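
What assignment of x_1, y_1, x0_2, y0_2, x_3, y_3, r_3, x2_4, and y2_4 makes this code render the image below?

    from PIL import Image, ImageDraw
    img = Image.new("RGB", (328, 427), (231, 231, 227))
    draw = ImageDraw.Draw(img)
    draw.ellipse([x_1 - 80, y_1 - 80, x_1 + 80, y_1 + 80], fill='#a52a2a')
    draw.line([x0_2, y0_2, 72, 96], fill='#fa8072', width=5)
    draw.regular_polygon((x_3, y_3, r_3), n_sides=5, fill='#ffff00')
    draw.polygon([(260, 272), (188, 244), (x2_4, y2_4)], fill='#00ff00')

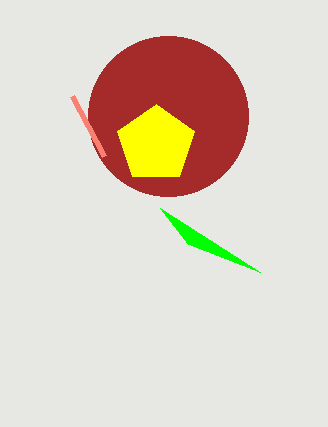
x_1 = 168; y_1 = 116; x0_2 = 104; y0_2 = 156; x_3 = 156; y_3 = 144; r_3 = 40; x2_4 = 160; y2_4 = 208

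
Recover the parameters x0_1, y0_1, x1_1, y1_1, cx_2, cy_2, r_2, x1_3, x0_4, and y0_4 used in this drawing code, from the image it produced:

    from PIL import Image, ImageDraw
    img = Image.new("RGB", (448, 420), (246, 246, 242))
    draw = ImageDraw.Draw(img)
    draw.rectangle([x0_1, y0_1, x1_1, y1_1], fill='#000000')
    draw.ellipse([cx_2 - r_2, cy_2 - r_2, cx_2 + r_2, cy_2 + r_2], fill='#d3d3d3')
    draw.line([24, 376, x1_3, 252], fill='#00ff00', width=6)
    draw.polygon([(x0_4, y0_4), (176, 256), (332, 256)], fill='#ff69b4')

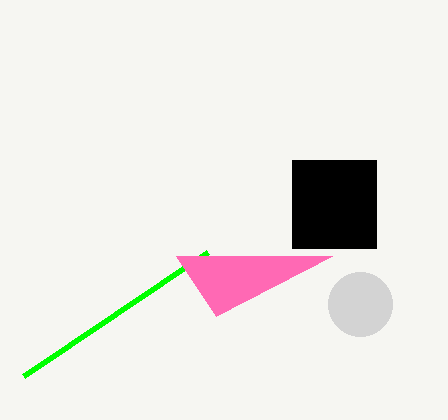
x0_1 = 292; y0_1 = 160; x1_1 = 376; y1_1 = 248; cx_2 = 360; cy_2 = 304; r_2 = 32; x1_3 = 208; x0_4 = 216; y0_4 = 316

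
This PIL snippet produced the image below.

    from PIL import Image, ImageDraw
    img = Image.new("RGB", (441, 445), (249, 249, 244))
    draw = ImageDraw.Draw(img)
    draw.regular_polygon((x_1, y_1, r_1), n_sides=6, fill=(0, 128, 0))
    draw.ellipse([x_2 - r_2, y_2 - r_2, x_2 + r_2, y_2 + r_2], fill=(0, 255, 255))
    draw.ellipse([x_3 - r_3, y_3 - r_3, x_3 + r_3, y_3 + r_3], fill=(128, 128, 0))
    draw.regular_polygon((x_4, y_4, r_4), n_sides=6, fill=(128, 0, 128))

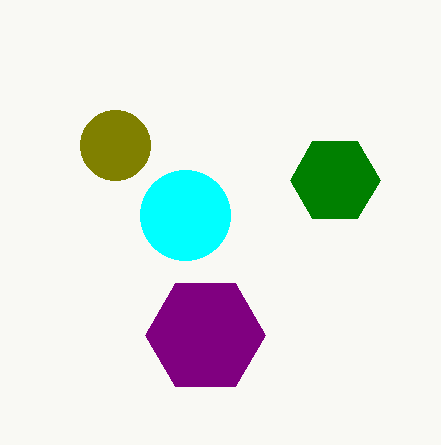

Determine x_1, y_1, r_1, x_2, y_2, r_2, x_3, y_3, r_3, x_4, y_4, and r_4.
x_1 = 335
y_1 = 180
r_1 = 45
x_2 = 185
y_2 = 215
r_2 = 45
x_3 = 115
y_3 = 145
r_3 = 35
x_4 = 205
y_4 = 335
r_4 = 60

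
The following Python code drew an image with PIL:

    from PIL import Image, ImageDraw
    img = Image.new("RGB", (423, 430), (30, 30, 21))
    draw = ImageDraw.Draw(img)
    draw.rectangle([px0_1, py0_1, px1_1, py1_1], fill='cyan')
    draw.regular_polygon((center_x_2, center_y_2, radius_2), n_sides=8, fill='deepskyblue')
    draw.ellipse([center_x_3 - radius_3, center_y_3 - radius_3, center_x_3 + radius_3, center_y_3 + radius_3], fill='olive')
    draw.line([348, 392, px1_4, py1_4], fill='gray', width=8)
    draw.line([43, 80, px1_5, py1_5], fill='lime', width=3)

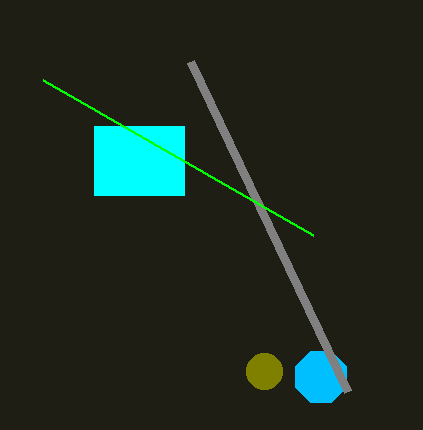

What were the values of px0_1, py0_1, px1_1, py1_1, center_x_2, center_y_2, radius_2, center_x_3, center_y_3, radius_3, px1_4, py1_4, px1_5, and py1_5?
px0_1 = 94; py0_1 = 126; px1_1 = 184; py1_1 = 195; center_x_2 = 321; center_y_2 = 377; radius_2 = 28; center_x_3 = 264; center_y_3 = 371; radius_3 = 18; px1_4 = 191; py1_4 = 62; px1_5 = 313; py1_5 = 235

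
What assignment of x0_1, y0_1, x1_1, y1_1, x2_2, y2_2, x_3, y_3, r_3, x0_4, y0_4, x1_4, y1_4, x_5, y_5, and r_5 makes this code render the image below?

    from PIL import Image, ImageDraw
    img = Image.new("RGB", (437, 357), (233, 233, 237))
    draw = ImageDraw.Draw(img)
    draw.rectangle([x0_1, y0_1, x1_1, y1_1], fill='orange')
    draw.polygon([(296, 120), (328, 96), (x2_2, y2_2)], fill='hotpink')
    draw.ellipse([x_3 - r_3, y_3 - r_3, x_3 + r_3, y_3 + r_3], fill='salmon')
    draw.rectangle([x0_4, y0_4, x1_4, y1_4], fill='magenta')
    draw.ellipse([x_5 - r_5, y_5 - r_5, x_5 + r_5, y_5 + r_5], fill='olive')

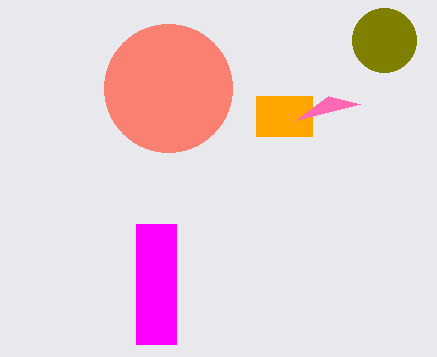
x0_1 = 256
y0_1 = 96
x1_1 = 312
y1_1 = 136
x2_2 = 360
y2_2 = 104
x_3 = 168
y_3 = 88
r_3 = 64
x0_4 = 136
y0_4 = 224
x1_4 = 176
y1_4 = 344
x_5 = 384
y_5 = 40
r_5 = 32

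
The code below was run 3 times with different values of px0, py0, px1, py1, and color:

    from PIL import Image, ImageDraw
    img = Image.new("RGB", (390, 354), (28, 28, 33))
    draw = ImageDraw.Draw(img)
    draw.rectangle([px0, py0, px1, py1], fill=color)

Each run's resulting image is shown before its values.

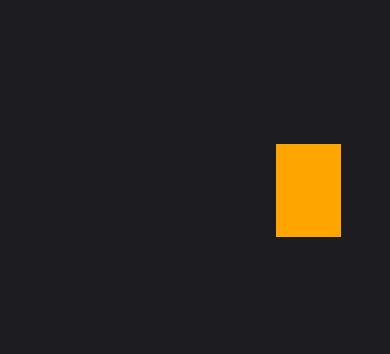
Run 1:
px0 = 276, py0 = 144, px1 = 340, py1 = 236, color = 'orange'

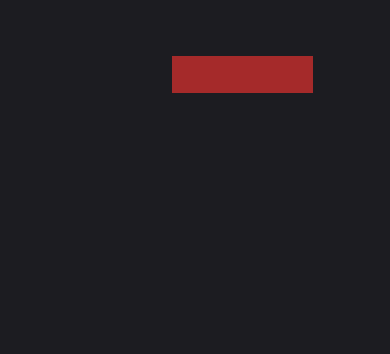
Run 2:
px0 = 172
py0 = 56
px1 = 312
py1 = 92
color = 'brown'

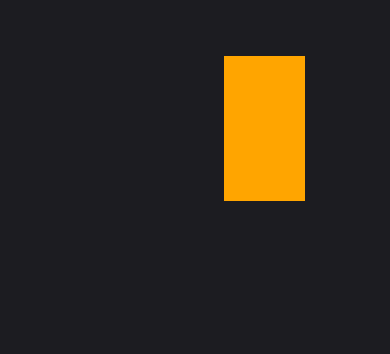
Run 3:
px0 = 224
py0 = 56
px1 = 304
py1 = 200
color = 'orange'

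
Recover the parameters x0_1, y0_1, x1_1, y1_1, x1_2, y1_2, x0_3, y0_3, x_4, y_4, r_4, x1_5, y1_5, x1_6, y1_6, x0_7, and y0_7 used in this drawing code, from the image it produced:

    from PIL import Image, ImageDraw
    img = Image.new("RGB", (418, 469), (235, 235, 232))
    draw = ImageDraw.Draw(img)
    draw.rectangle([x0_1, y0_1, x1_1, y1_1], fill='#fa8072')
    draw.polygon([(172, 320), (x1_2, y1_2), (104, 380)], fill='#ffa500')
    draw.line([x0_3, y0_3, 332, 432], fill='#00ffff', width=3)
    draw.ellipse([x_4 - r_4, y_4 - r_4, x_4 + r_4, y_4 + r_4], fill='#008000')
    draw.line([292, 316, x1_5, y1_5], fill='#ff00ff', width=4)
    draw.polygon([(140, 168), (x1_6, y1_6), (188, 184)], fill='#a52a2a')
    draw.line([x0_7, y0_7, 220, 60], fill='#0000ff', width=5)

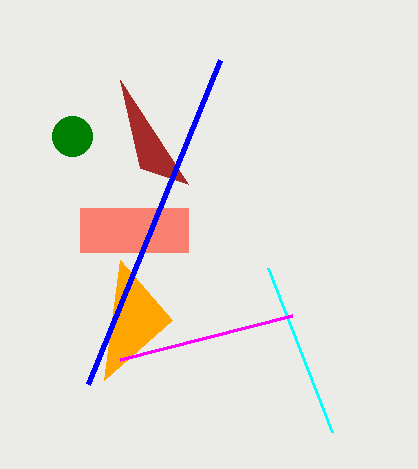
x0_1 = 80; y0_1 = 208; x1_1 = 188; y1_1 = 252; x1_2 = 120; y1_2 = 260; x0_3 = 268; y0_3 = 268; x_4 = 72; y_4 = 136; r_4 = 20; x1_5 = 120; y1_5 = 360; x1_6 = 120; y1_6 = 80; x0_7 = 88; y0_7 = 384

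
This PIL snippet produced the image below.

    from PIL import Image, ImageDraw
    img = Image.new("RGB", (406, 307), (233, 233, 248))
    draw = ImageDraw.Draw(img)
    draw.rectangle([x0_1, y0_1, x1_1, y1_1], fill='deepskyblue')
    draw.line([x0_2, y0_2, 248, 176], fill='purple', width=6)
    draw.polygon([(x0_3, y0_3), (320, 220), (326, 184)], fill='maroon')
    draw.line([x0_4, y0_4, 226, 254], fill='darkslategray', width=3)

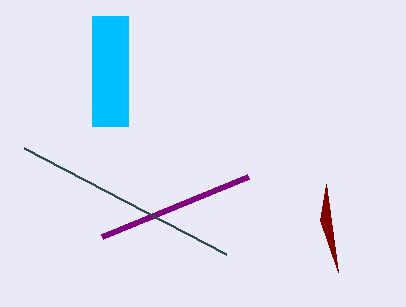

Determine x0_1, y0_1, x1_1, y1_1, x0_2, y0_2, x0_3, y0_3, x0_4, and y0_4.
x0_1 = 92
y0_1 = 16
x1_1 = 128
y1_1 = 126
x0_2 = 102
y0_2 = 236
x0_3 = 338
y0_3 = 272
x0_4 = 24
y0_4 = 148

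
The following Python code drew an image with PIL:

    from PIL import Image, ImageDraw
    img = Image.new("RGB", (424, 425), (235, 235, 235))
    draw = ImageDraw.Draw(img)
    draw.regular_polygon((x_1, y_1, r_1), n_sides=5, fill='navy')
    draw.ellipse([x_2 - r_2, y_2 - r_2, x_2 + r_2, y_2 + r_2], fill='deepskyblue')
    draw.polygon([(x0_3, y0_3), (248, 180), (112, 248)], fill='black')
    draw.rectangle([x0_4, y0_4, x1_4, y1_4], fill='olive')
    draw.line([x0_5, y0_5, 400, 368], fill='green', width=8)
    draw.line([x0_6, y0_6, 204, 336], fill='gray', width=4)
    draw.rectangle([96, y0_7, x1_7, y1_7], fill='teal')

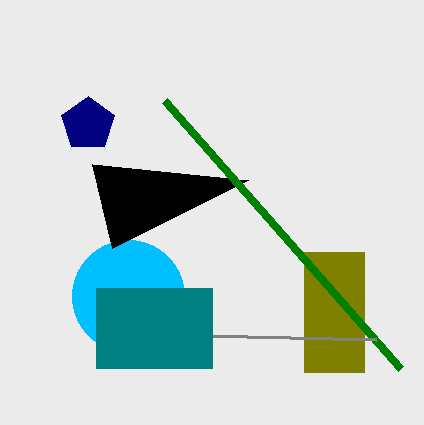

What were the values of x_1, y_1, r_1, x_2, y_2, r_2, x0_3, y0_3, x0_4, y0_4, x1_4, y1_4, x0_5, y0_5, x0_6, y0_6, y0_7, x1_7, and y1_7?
x_1 = 88; y_1 = 124; r_1 = 28; x_2 = 128; y_2 = 296; r_2 = 56; x0_3 = 92; y0_3 = 164; x0_4 = 304; y0_4 = 252; x1_4 = 364; y1_4 = 372; x0_5 = 164; y0_5 = 100; x0_6 = 376; y0_6 = 340; y0_7 = 288; x1_7 = 212; y1_7 = 368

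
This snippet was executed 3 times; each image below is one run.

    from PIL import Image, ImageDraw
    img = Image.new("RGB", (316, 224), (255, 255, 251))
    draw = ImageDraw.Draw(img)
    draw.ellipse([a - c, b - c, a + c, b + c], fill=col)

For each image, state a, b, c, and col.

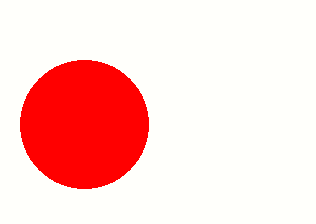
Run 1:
a = 84, b = 124, c = 64, col = 'red'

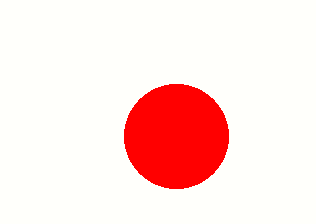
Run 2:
a = 176
b = 136
c = 52
col = 'red'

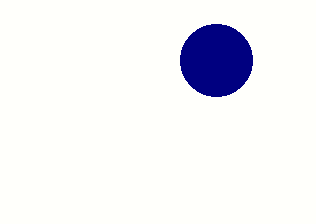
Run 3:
a = 216; b = 60; c = 36; col = 'navy'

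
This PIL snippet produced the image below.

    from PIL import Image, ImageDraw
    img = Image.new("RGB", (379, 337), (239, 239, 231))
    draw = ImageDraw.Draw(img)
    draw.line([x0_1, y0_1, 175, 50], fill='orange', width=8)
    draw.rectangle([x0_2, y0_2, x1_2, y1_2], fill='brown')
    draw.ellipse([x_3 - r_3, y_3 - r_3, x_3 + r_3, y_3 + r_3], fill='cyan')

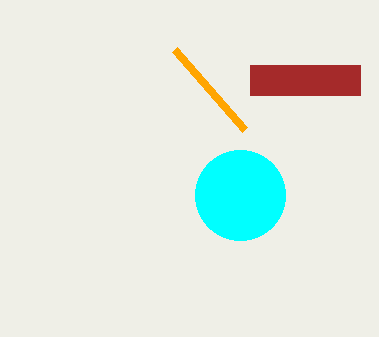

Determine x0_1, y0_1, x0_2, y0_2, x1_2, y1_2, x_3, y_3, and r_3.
x0_1 = 245
y0_1 = 130
x0_2 = 250
y0_2 = 65
x1_2 = 360
y1_2 = 95
x_3 = 240
y_3 = 195
r_3 = 45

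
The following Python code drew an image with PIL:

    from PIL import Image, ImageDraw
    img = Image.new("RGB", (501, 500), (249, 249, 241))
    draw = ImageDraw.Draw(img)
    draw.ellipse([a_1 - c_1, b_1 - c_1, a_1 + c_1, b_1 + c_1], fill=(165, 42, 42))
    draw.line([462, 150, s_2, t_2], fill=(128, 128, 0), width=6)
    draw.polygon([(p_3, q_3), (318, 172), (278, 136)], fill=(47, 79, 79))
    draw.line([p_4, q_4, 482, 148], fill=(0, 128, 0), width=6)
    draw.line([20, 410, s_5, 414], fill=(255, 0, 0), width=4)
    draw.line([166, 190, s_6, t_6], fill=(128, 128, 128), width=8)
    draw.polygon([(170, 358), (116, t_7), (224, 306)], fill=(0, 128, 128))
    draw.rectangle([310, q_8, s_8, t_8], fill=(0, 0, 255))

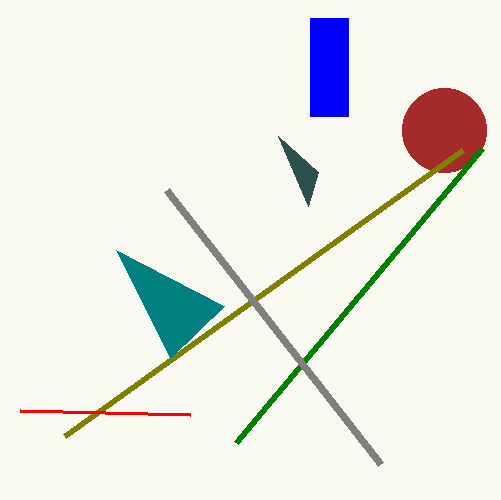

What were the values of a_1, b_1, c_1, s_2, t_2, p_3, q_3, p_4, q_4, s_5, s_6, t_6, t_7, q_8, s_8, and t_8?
a_1 = 444; b_1 = 130; c_1 = 42; s_2 = 64; t_2 = 436; p_3 = 308; q_3 = 206; p_4 = 236; q_4 = 442; s_5 = 190; s_6 = 380; t_6 = 464; t_7 = 250; q_8 = 18; s_8 = 348; t_8 = 116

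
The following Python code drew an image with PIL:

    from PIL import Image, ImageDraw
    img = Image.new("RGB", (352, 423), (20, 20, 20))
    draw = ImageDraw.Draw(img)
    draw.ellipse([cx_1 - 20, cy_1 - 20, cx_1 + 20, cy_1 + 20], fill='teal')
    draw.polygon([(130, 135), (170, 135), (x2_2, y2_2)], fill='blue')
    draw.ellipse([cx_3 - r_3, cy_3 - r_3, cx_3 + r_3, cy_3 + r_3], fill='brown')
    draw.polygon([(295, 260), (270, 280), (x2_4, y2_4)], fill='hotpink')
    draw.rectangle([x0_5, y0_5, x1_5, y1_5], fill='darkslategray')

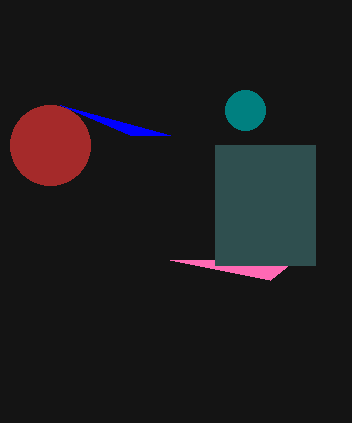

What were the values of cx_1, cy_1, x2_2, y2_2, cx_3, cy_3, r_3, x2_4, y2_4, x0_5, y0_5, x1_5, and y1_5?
cx_1 = 245
cy_1 = 110
x2_2 = 60
y2_2 = 105
cx_3 = 50
cy_3 = 145
r_3 = 40
x2_4 = 170
y2_4 = 260
x0_5 = 215
y0_5 = 145
x1_5 = 315
y1_5 = 265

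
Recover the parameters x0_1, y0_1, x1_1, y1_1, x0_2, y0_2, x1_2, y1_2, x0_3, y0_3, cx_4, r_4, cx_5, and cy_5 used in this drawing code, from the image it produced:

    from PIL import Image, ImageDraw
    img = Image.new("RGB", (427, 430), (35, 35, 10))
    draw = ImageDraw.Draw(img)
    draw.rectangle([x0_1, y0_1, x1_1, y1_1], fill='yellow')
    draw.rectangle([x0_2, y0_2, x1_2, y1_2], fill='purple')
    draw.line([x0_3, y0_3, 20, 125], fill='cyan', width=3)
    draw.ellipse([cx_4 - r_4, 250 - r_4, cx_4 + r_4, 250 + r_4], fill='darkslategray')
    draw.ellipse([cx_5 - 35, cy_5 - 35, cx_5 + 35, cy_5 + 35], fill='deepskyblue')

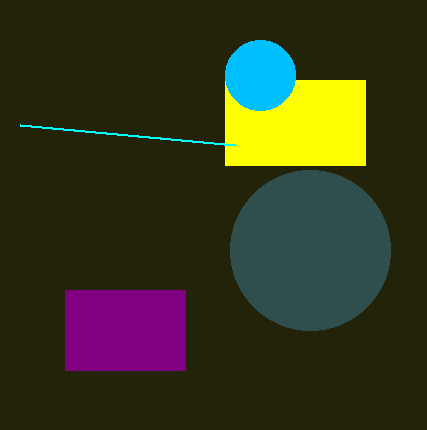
x0_1 = 225; y0_1 = 80; x1_1 = 365; y1_1 = 165; x0_2 = 65; y0_2 = 290; x1_2 = 185; y1_2 = 370; x0_3 = 235; y0_3 = 145; cx_4 = 310; r_4 = 80; cx_5 = 260; cy_5 = 75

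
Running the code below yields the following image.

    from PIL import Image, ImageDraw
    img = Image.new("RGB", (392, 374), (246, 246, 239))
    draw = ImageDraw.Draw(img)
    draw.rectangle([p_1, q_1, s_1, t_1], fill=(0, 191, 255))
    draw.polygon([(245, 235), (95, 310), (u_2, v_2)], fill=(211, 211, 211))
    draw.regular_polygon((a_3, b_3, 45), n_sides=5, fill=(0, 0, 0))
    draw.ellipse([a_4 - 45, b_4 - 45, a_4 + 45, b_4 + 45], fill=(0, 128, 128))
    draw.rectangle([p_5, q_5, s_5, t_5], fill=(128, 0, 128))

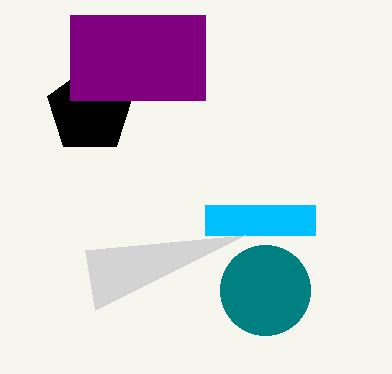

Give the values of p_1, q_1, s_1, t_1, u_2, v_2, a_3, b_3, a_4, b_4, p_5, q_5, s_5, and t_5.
p_1 = 205, q_1 = 205, s_1 = 315, t_1 = 235, u_2 = 85, v_2 = 250, a_3 = 90, b_3 = 110, a_4 = 265, b_4 = 290, p_5 = 70, q_5 = 15, s_5 = 205, t_5 = 100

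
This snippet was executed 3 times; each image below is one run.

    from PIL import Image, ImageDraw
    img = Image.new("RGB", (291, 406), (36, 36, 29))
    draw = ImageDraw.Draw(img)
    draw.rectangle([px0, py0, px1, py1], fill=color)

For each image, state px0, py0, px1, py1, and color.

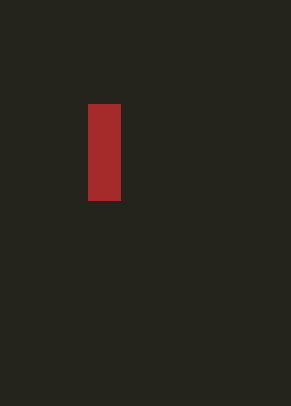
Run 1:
px0 = 88, py0 = 104, px1 = 120, py1 = 200, color = 'brown'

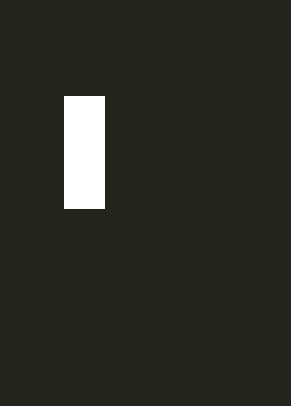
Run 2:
px0 = 64; py0 = 96; px1 = 104; py1 = 208; color = 'white'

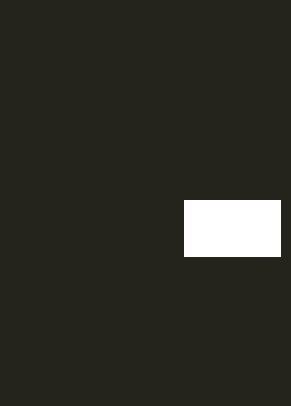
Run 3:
px0 = 184
py0 = 200
px1 = 280
py1 = 256
color = 'white'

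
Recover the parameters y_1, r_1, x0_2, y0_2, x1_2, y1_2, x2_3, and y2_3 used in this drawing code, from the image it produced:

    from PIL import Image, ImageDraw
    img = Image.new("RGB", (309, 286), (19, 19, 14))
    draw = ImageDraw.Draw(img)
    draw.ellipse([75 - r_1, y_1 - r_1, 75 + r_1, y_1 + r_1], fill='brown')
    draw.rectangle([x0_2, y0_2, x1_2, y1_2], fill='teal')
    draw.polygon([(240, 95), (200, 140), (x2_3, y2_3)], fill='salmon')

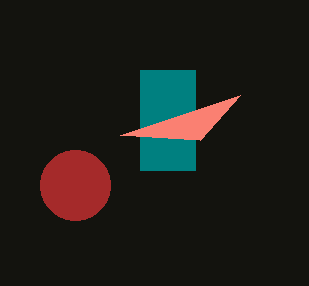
y_1 = 185, r_1 = 35, x0_2 = 140, y0_2 = 70, x1_2 = 195, y1_2 = 170, x2_3 = 120, y2_3 = 135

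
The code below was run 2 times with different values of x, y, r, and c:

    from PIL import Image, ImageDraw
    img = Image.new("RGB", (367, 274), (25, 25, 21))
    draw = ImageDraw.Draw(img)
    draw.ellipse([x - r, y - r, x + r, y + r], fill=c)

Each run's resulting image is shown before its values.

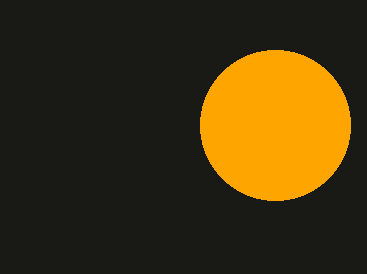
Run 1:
x = 275; y = 125; r = 75; c = 'orange'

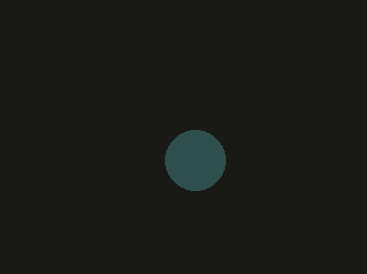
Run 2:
x = 195
y = 160
r = 30
c = 'darkslategray'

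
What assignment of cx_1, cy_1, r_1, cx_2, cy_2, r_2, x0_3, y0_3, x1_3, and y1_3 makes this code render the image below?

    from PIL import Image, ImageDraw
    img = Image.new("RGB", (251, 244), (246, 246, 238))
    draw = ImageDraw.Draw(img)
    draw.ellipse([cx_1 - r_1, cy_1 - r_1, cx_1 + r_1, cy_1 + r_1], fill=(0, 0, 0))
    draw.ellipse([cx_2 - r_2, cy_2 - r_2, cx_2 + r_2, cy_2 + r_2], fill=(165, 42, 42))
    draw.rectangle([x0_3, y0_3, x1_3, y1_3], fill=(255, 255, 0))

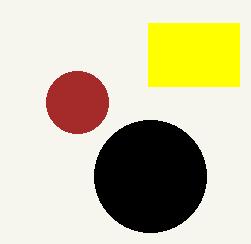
cx_1 = 150; cy_1 = 176; r_1 = 56; cx_2 = 77; cy_2 = 102; r_2 = 31; x0_3 = 148; y0_3 = 23; x1_3 = 239; y1_3 = 86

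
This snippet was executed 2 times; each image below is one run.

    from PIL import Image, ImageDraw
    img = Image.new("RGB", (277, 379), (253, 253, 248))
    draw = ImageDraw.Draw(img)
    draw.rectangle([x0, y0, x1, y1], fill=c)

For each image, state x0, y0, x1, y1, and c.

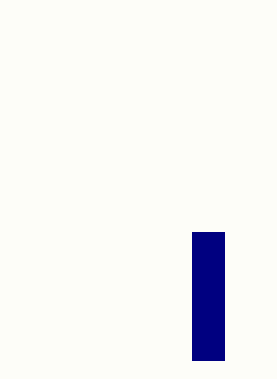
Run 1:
x0 = 192; y0 = 232; x1 = 224; y1 = 360; c = 'navy'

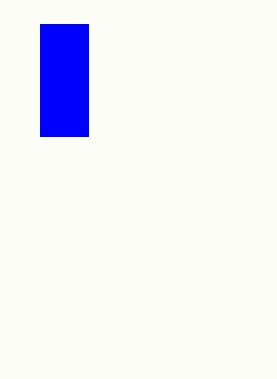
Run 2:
x0 = 40, y0 = 24, x1 = 88, y1 = 136, c = 'blue'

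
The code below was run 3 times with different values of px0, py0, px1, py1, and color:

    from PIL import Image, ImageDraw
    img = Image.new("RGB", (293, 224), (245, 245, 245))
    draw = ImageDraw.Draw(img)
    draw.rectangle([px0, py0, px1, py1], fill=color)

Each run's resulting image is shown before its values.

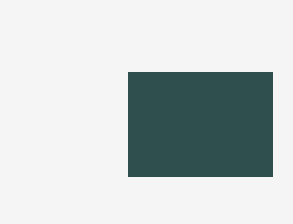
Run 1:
px0 = 128, py0 = 72, px1 = 272, py1 = 176, color = 'darkslategray'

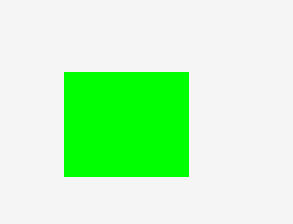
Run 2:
px0 = 64, py0 = 72, px1 = 188, py1 = 176, color = 'lime'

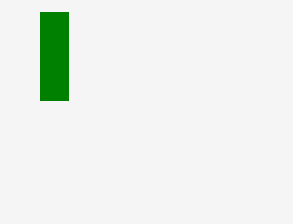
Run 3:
px0 = 40
py0 = 12
px1 = 68
py1 = 100
color = 'green'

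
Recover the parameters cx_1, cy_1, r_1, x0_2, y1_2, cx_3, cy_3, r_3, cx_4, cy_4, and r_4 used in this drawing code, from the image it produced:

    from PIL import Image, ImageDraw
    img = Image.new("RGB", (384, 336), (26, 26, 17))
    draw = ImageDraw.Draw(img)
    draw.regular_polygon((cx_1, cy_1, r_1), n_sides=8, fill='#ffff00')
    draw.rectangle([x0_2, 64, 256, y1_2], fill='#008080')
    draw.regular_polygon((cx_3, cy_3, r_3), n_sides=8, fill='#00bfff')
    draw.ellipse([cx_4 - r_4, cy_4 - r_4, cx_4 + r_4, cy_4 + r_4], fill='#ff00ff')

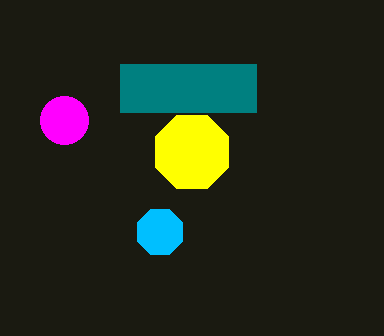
cx_1 = 192
cy_1 = 152
r_1 = 40
x0_2 = 120
y1_2 = 112
cx_3 = 160
cy_3 = 232
r_3 = 24
cx_4 = 64
cy_4 = 120
r_4 = 24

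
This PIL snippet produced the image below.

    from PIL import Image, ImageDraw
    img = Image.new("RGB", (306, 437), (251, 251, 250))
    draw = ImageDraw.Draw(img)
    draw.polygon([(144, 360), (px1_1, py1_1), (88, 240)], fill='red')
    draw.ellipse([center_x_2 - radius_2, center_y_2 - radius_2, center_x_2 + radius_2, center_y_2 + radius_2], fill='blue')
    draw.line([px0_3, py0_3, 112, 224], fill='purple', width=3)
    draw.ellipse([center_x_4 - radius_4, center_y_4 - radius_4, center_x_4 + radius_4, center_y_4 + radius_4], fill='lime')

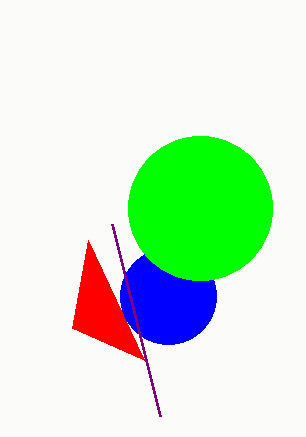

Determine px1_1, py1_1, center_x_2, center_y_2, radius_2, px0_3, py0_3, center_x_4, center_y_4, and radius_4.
px1_1 = 72, py1_1 = 328, center_x_2 = 168, center_y_2 = 296, radius_2 = 48, px0_3 = 160, py0_3 = 416, center_x_4 = 200, center_y_4 = 208, radius_4 = 72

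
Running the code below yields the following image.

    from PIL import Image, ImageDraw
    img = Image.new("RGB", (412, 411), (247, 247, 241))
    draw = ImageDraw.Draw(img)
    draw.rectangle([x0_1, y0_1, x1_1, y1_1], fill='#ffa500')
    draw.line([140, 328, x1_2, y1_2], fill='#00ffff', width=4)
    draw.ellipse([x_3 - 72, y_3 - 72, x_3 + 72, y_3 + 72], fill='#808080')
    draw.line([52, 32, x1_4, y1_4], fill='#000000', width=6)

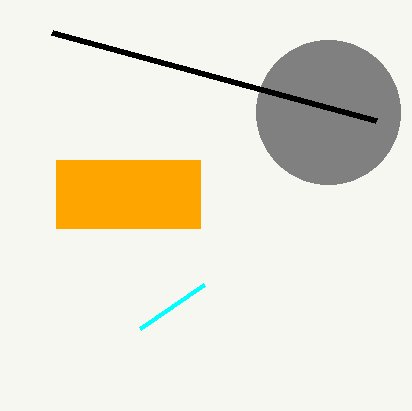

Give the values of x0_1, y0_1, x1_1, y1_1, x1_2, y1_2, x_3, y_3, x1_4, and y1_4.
x0_1 = 56, y0_1 = 160, x1_1 = 200, y1_1 = 228, x1_2 = 204, y1_2 = 284, x_3 = 328, y_3 = 112, x1_4 = 376, y1_4 = 120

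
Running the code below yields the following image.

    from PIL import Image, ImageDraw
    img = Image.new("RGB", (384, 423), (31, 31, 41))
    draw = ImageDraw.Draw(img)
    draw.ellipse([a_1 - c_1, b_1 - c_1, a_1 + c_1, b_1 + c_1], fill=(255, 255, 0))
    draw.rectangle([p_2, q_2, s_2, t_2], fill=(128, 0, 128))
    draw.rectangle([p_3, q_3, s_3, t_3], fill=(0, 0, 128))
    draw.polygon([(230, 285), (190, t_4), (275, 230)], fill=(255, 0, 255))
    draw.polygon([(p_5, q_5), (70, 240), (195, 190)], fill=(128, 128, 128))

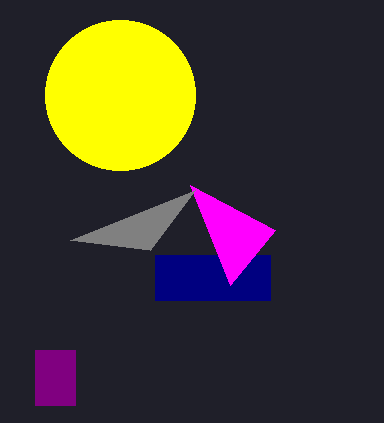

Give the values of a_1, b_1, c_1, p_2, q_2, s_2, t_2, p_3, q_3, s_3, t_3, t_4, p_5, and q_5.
a_1 = 120
b_1 = 95
c_1 = 75
p_2 = 35
q_2 = 350
s_2 = 75
t_2 = 405
p_3 = 155
q_3 = 255
s_3 = 270
t_3 = 300
t_4 = 185
p_5 = 150
q_5 = 250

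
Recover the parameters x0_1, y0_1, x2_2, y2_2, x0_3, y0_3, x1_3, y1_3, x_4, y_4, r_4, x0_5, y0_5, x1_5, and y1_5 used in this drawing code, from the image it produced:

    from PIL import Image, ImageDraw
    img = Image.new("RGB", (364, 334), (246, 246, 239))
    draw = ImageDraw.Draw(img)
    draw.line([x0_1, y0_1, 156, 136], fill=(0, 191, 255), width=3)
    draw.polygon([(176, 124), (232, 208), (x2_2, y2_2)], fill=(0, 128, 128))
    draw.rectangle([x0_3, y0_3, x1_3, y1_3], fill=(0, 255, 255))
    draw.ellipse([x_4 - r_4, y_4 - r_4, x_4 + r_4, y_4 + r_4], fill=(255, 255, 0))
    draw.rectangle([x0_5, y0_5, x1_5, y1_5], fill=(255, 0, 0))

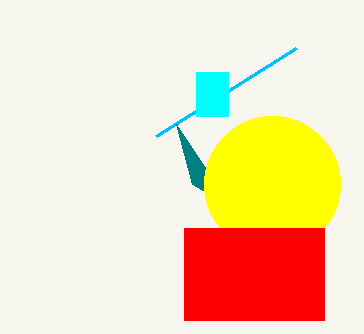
x0_1 = 296
y0_1 = 48
x2_2 = 192
y2_2 = 184
x0_3 = 196
y0_3 = 72
x1_3 = 228
y1_3 = 116
x_4 = 272
y_4 = 184
r_4 = 68
x0_5 = 184
y0_5 = 228
x1_5 = 324
y1_5 = 320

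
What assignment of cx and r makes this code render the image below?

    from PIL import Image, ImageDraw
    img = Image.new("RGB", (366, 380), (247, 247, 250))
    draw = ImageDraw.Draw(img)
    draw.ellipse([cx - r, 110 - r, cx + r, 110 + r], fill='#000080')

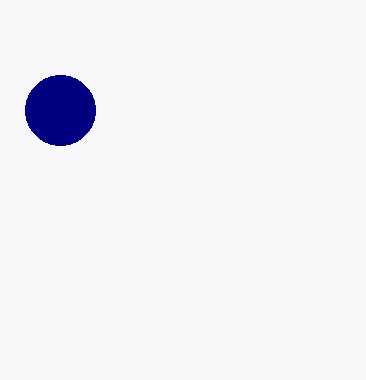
cx = 60
r = 35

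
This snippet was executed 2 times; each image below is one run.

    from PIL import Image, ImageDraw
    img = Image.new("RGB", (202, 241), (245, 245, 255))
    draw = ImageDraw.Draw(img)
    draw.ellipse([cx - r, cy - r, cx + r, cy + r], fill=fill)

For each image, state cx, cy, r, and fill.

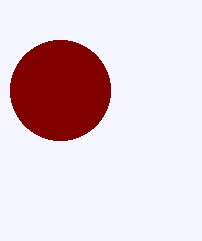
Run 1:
cx = 60; cy = 90; r = 50; fill = 'maroon'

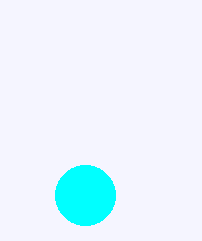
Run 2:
cx = 85
cy = 195
r = 30
fill = 'cyan'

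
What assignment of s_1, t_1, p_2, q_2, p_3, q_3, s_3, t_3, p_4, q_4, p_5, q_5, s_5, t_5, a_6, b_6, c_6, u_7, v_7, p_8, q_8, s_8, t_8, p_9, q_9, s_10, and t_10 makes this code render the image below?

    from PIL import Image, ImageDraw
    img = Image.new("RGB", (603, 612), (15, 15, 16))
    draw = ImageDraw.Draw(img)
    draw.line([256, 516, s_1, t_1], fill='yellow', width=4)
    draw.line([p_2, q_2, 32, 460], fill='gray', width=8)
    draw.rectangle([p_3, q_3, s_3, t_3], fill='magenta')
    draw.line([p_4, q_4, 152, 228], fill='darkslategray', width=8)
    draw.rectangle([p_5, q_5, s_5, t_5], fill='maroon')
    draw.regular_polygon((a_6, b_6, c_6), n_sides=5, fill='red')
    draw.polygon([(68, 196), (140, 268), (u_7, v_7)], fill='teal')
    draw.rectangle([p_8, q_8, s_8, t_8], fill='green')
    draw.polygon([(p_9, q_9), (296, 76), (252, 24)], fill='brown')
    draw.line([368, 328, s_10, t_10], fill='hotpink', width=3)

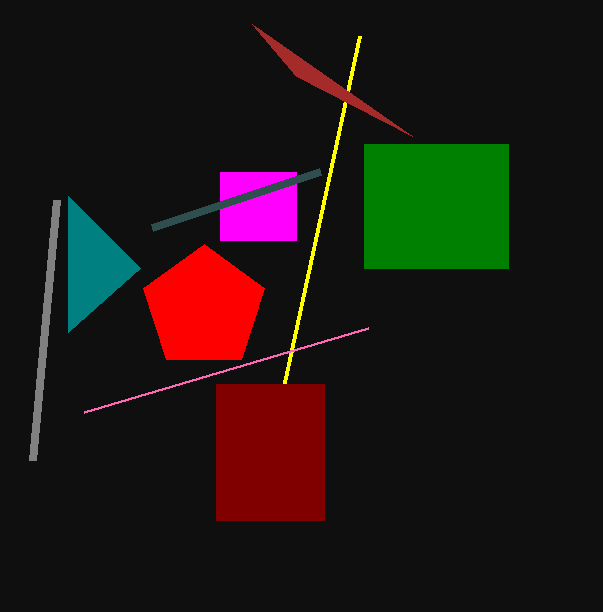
s_1 = 360; t_1 = 36; p_2 = 56; q_2 = 200; p_3 = 220; q_3 = 172; s_3 = 296; t_3 = 240; p_4 = 320; q_4 = 172; p_5 = 216; q_5 = 384; s_5 = 324; t_5 = 520; a_6 = 204; b_6 = 308; c_6 = 64; u_7 = 68; v_7 = 332; p_8 = 364; q_8 = 144; s_8 = 508; t_8 = 268; p_9 = 412; q_9 = 136; s_10 = 84; t_10 = 412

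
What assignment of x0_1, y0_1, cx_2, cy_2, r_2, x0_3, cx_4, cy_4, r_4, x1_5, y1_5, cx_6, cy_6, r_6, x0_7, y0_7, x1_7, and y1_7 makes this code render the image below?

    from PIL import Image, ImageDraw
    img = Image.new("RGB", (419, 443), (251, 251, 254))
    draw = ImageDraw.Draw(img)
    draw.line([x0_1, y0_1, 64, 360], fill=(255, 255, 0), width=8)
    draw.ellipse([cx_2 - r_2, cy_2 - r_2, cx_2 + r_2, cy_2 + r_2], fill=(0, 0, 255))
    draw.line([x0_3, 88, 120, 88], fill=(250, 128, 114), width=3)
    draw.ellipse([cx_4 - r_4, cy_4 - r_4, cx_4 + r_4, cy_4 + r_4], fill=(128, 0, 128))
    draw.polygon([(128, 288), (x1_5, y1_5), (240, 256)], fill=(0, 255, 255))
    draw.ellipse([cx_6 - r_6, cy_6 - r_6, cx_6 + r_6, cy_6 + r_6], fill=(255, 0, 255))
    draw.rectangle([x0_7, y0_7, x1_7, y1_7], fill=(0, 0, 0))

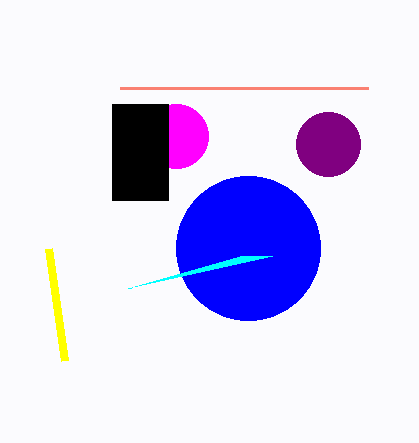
x0_1 = 48, y0_1 = 248, cx_2 = 248, cy_2 = 248, r_2 = 72, x0_3 = 368, cx_4 = 328, cy_4 = 144, r_4 = 32, x1_5 = 272, y1_5 = 256, cx_6 = 176, cy_6 = 136, r_6 = 32, x0_7 = 112, y0_7 = 104, x1_7 = 168, y1_7 = 200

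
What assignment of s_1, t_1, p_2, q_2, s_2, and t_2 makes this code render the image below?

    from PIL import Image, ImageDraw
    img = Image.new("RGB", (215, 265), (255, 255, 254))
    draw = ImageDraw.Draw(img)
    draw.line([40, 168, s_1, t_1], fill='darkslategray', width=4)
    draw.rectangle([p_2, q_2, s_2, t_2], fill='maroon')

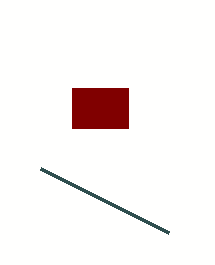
s_1 = 168
t_1 = 232
p_2 = 72
q_2 = 88
s_2 = 128
t_2 = 128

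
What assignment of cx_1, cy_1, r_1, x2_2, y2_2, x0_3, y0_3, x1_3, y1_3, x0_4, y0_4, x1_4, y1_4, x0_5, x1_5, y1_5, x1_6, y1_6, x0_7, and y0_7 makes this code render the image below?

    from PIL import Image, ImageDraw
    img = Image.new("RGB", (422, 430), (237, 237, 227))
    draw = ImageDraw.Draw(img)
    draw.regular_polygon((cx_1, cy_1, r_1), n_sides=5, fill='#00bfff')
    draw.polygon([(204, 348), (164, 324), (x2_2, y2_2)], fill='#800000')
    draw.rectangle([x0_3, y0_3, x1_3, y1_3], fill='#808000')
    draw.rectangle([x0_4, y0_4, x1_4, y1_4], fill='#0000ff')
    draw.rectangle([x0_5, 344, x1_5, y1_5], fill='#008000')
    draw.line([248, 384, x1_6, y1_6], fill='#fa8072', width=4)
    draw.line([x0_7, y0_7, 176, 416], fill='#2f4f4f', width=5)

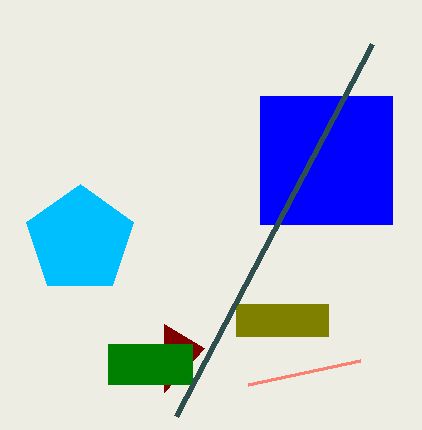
cx_1 = 80, cy_1 = 240, r_1 = 56, x2_2 = 164, y2_2 = 392, x0_3 = 236, y0_3 = 304, x1_3 = 328, y1_3 = 336, x0_4 = 260, y0_4 = 96, x1_4 = 392, y1_4 = 224, x0_5 = 108, x1_5 = 192, y1_5 = 384, x1_6 = 360, y1_6 = 360, x0_7 = 372, y0_7 = 44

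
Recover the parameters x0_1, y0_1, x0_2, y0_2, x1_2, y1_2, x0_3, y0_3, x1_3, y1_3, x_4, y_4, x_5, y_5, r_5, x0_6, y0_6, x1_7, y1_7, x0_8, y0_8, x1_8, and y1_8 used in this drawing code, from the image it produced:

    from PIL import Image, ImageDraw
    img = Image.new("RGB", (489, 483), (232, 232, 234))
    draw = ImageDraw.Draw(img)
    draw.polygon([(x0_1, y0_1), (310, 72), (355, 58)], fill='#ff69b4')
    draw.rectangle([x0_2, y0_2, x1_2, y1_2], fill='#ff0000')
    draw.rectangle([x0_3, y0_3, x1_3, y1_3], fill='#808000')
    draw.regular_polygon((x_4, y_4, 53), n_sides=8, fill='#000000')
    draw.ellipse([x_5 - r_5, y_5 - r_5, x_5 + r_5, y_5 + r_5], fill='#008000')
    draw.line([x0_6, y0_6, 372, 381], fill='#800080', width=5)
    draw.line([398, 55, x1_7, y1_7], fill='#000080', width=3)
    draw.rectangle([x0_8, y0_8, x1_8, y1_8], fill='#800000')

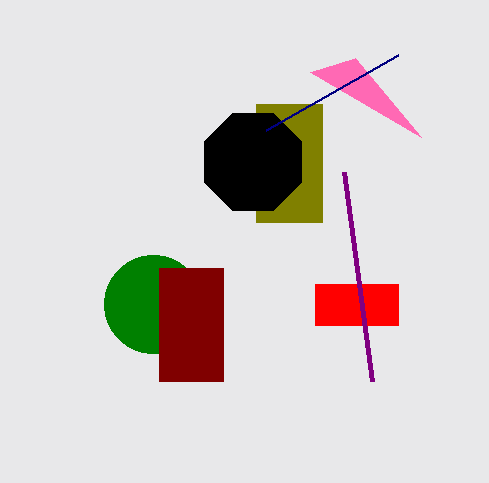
x0_1 = 421; y0_1 = 137; x0_2 = 315; y0_2 = 284; x1_2 = 398; y1_2 = 325; x0_3 = 256; y0_3 = 104; x1_3 = 322; y1_3 = 222; x_4 = 253; y_4 = 162; x_5 = 153; y_5 = 304; r_5 = 49; x0_6 = 344; y0_6 = 172; x1_7 = 266; y1_7 = 130; x0_8 = 159; y0_8 = 268; x1_8 = 223; y1_8 = 381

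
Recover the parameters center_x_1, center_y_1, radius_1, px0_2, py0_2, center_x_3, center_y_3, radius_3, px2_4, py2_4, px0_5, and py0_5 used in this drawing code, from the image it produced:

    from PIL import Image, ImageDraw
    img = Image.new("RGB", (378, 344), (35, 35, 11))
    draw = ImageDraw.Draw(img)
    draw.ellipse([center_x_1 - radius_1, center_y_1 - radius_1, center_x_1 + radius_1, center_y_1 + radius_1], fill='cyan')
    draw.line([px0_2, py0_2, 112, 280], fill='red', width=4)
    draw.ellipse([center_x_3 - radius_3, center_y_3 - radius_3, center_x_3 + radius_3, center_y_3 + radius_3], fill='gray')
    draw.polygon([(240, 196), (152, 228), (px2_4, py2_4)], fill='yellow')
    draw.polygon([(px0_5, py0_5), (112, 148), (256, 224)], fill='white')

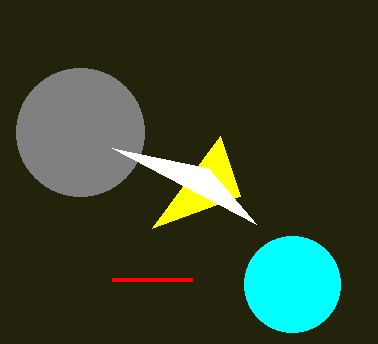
center_x_1 = 292; center_y_1 = 284; radius_1 = 48; px0_2 = 192; py0_2 = 280; center_x_3 = 80; center_y_3 = 132; radius_3 = 64; px2_4 = 220; py2_4 = 136; px0_5 = 208; py0_5 = 168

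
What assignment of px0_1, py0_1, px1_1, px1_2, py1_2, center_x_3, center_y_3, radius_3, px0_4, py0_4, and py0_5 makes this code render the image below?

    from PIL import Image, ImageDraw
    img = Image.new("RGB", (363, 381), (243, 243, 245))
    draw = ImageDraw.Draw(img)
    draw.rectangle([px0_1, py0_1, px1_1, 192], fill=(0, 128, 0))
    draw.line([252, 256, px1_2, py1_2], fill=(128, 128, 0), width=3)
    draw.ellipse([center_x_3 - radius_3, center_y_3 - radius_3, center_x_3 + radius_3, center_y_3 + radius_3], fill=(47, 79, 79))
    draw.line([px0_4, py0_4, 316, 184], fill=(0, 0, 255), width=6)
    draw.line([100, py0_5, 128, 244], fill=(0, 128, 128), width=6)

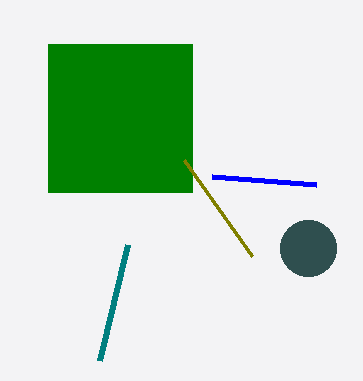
px0_1 = 48
py0_1 = 44
px1_1 = 192
px1_2 = 184
py1_2 = 160
center_x_3 = 308
center_y_3 = 248
radius_3 = 28
px0_4 = 212
py0_4 = 176
py0_5 = 360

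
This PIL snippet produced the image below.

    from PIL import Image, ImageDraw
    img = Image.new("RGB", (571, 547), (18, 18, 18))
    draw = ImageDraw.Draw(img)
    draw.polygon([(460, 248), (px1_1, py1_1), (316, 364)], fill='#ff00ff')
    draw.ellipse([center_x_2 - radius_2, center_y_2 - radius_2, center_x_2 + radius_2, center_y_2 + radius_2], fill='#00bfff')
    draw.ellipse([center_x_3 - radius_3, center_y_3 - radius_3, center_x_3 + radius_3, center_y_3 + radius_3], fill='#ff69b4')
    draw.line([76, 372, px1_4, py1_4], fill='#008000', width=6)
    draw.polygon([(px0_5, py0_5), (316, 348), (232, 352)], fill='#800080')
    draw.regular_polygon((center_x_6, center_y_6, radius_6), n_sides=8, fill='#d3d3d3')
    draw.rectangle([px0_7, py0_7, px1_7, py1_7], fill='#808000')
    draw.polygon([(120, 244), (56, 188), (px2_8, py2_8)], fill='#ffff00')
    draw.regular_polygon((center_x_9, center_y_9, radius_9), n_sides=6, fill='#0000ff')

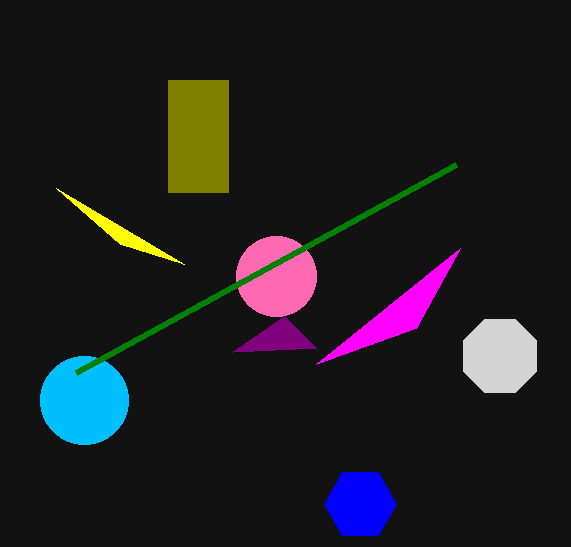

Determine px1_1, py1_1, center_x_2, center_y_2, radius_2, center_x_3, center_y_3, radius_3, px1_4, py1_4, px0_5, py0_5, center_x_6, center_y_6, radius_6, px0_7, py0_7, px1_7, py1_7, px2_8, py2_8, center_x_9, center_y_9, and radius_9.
px1_1 = 416; py1_1 = 328; center_x_2 = 84; center_y_2 = 400; radius_2 = 44; center_x_3 = 276; center_y_3 = 276; radius_3 = 40; px1_4 = 456; py1_4 = 164; px0_5 = 284; py0_5 = 316; center_x_6 = 500; center_y_6 = 356; radius_6 = 40; px0_7 = 168; py0_7 = 80; px1_7 = 228; py1_7 = 192; px2_8 = 184; py2_8 = 264; center_x_9 = 360; center_y_9 = 504; radius_9 = 36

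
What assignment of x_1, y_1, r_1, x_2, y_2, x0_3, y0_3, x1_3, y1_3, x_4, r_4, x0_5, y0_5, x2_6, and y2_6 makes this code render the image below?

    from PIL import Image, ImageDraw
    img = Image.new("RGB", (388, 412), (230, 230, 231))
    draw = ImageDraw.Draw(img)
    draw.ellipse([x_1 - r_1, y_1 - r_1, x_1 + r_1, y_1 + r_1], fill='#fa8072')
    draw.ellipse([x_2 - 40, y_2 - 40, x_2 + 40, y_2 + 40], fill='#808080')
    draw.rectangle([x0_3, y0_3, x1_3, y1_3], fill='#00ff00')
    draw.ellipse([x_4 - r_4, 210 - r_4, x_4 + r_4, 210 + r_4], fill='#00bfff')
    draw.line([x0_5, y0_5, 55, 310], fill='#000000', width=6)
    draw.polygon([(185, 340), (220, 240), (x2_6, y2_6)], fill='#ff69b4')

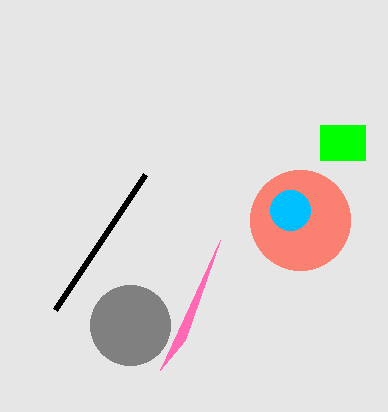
x_1 = 300, y_1 = 220, r_1 = 50, x_2 = 130, y_2 = 325, x0_3 = 320, y0_3 = 125, x1_3 = 365, y1_3 = 160, x_4 = 290, r_4 = 20, x0_5 = 145, y0_5 = 175, x2_6 = 160, y2_6 = 370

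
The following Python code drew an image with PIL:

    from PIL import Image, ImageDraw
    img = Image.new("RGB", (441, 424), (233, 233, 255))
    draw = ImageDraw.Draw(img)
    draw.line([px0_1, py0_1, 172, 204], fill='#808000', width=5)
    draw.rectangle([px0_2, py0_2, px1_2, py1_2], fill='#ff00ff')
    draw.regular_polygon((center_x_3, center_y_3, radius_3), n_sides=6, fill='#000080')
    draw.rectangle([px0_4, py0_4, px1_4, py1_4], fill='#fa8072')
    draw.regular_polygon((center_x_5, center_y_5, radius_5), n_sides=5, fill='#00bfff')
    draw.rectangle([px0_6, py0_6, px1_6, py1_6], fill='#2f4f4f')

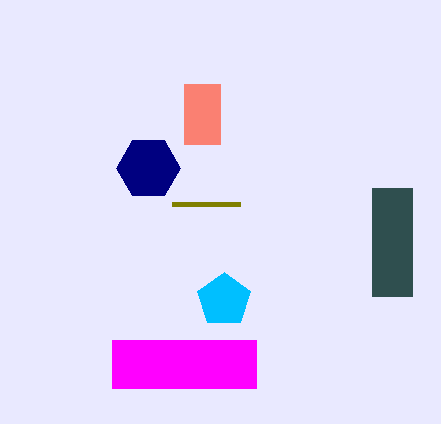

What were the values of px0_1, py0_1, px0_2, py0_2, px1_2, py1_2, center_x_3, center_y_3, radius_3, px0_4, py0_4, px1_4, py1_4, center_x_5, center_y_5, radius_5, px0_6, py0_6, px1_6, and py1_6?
px0_1 = 240; py0_1 = 204; px0_2 = 112; py0_2 = 340; px1_2 = 256; py1_2 = 388; center_x_3 = 148; center_y_3 = 168; radius_3 = 32; px0_4 = 184; py0_4 = 84; px1_4 = 220; py1_4 = 144; center_x_5 = 224; center_y_5 = 300; radius_5 = 28; px0_6 = 372; py0_6 = 188; px1_6 = 412; py1_6 = 296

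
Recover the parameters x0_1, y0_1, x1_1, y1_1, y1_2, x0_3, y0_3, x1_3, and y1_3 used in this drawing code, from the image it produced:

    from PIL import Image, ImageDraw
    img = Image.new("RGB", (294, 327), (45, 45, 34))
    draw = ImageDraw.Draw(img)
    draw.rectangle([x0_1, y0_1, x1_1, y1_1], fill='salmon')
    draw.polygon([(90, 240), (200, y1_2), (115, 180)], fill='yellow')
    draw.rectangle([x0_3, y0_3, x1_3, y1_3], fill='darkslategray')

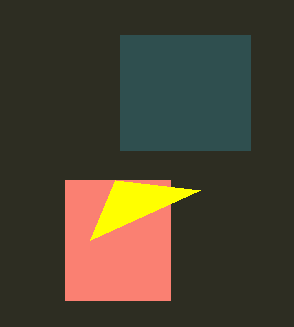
x0_1 = 65; y0_1 = 180; x1_1 = 170; y1_1 = 300; y1_2 = 190; x0_3 = 120; y0_3 = 35; x1_3 = 250; y1_3 = 150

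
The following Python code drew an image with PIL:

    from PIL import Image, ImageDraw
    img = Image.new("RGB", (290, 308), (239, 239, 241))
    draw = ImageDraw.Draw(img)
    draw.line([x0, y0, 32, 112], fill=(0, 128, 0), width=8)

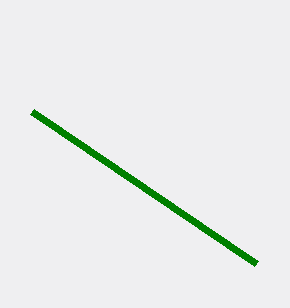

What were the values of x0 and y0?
x0 = 256, y0 = 264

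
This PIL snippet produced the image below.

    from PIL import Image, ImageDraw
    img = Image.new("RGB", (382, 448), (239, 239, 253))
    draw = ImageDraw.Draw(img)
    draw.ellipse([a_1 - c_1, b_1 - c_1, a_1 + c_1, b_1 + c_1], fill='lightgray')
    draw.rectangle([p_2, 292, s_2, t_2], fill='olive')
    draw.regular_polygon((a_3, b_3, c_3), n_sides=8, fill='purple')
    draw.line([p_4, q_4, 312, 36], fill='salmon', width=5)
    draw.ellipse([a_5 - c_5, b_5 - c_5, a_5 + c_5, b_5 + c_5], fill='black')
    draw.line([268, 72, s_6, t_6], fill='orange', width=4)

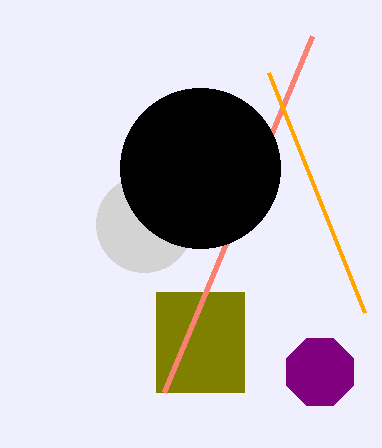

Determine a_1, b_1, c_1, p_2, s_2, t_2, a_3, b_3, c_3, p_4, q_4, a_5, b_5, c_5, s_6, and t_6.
a_1 = 144
b_1 = 224
c_1 = 48
p_2 = 156
s_2 = 244
t_2 = 392
a_3 = 320
b_3 = 372
c_3 = 36
p_4 = 164
q_4 = 392
a_5 = 200
b_5 = 168
c_5 = 80
s_6 = 364
t_6 = 312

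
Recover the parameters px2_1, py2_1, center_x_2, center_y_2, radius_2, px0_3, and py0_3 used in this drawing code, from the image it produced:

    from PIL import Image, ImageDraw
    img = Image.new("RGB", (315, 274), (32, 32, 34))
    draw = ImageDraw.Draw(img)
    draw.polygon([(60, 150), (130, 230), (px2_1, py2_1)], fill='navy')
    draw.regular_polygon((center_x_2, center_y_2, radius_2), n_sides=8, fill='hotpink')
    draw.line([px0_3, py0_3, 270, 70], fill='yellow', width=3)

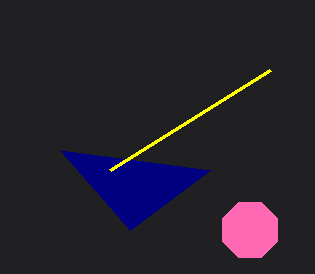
px2_1 = 210
py2_1 = 170
center_x_2 = 250
center_y_2 = 230
radius_2 = 30
px0_3 = 110
py0_3 = 170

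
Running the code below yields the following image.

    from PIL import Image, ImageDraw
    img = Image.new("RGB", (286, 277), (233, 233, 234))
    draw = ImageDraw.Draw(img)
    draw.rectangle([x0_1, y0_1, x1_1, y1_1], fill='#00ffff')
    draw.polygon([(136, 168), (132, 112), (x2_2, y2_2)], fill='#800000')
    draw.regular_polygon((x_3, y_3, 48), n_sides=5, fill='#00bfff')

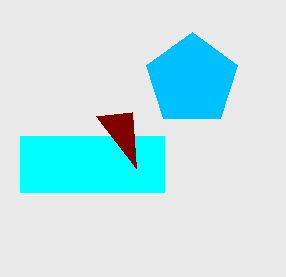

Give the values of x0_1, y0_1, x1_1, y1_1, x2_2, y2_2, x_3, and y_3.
x0_1 = 20, y0_1 = 136, x1_1 = 164, y1_1 = 192, x2_2 = 96, y2_2 = 116, x_3 = 192, y_3 = 80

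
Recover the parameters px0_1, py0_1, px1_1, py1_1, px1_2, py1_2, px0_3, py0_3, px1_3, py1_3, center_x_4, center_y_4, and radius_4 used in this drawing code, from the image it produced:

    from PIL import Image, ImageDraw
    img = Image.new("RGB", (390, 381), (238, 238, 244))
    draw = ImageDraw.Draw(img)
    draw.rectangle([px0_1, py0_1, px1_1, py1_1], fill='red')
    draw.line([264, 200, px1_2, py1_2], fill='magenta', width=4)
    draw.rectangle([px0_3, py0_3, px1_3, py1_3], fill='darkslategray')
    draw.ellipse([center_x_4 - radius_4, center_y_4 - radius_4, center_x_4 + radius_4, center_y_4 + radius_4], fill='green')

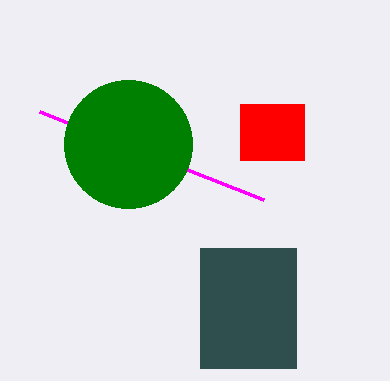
px0_1 = 240; py0_1 = 104; px1_1 = 304; py1_1 = 160; px1_2 = 40; py1_2 = 112; px0_3 = 200; py0_3 = 248; px1_3 = 296; py1_3 = 368; center_x_4 = 128; center_y_4 = 144; radius_4 = 64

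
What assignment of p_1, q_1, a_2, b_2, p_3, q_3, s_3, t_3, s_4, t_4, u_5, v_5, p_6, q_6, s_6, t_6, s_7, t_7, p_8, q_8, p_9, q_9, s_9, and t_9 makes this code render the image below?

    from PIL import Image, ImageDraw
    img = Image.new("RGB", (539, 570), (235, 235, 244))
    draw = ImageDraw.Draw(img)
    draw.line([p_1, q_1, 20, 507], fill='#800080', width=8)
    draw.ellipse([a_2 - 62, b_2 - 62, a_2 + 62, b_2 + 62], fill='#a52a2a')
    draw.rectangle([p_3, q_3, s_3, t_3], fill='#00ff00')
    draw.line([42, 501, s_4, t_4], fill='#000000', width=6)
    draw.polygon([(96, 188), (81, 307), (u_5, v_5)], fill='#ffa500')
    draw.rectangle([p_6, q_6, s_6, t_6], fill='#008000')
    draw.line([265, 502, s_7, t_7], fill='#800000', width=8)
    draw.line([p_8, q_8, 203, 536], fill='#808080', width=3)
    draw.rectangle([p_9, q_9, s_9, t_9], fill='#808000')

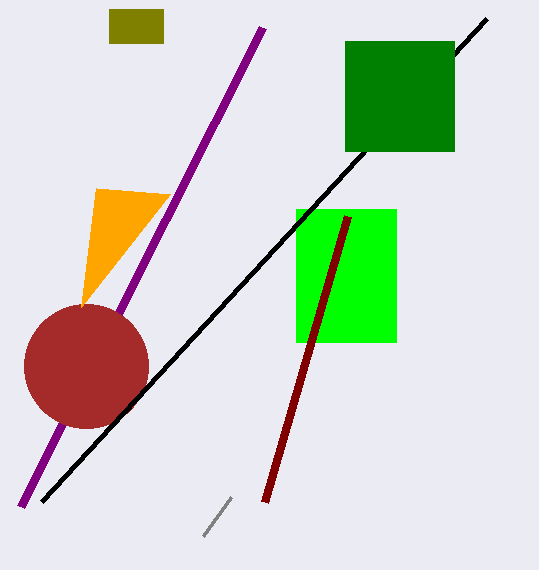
p_1 = 262
q_1 = 28
a_2 = 86
b_2 = 366
p_3 = 296
q_3 = 209
s_3 = 396
t_3 = 342
s_4 = 487
t_4 = 18
u_5 = 170
v_5 = 194
p_6 = 345
q_6 = 41
s_6 = 454
t_6 = 151
s_7 = 348
t_7 = 216
p_8 = 231
q_8 = 497
p_9 = 109
q_9 = 9
s_9 = 163
t_9 = 43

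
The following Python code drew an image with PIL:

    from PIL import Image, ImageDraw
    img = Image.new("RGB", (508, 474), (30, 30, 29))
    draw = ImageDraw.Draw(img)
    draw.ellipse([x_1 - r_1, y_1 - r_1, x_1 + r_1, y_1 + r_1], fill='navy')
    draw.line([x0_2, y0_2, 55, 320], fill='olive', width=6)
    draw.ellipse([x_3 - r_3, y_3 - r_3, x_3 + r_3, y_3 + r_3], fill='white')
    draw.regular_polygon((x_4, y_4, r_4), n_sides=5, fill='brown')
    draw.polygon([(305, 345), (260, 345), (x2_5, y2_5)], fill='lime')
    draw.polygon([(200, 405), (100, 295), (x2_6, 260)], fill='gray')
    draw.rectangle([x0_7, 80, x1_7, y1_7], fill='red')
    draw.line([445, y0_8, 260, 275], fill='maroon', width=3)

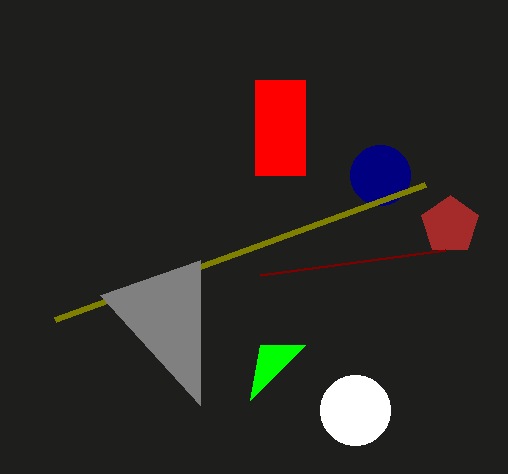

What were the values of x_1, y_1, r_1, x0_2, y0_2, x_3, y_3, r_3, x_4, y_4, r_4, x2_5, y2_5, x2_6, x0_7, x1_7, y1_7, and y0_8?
x_1 = 380
y_1 = 175
r_1 = 30
x0_2 = 425
y0_2 = 185
x_3 = 355
y_3 = 410
r_3 = 35
x_4 = 450
y_4 = 225
r_4 = 30
x2_5 = 250
y2_5 = 400
x2_6 = 200
x0_7 = 255
x1_7 = 305
y1_7 = 175
y0_8 = 250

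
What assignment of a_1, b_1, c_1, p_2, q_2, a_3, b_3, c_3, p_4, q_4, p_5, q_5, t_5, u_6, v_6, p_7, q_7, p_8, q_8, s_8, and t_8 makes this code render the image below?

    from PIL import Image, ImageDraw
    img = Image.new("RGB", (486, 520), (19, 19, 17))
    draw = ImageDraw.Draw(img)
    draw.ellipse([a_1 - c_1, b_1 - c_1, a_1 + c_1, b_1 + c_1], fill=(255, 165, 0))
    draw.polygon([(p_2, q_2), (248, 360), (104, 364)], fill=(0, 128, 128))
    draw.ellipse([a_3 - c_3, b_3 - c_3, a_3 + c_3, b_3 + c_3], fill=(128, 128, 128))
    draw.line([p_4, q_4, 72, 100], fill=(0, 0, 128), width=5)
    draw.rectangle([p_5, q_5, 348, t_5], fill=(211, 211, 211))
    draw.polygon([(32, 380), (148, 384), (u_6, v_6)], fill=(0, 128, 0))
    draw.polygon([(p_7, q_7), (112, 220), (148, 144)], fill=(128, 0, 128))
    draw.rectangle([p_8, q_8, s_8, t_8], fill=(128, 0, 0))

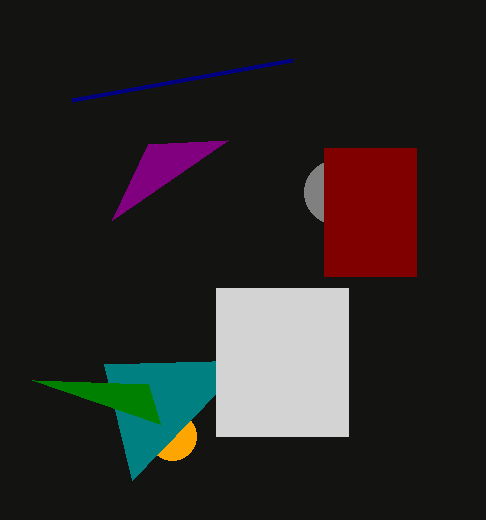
a_1 = 172
b_1 = 436
c_1 = 24
p_2 = 132
q_2 = 480
a_3 = 336
b_3 = 192
c_3 = 32
p_4 = 292
q_4 = 60
p_5 = 216
q_5 = 288
t_5 = 436
u_6 = 160
v_6 = 424
p_7 = 228
q_7 = 140
p_8 = 324
q_8 = 148
s_8 = 416
t_8 = 276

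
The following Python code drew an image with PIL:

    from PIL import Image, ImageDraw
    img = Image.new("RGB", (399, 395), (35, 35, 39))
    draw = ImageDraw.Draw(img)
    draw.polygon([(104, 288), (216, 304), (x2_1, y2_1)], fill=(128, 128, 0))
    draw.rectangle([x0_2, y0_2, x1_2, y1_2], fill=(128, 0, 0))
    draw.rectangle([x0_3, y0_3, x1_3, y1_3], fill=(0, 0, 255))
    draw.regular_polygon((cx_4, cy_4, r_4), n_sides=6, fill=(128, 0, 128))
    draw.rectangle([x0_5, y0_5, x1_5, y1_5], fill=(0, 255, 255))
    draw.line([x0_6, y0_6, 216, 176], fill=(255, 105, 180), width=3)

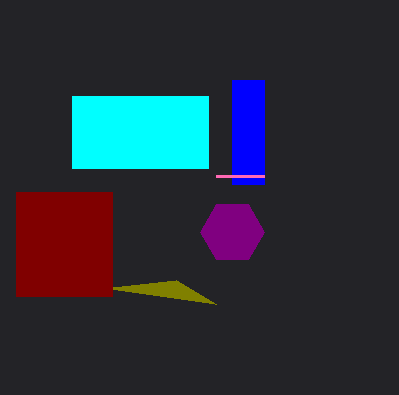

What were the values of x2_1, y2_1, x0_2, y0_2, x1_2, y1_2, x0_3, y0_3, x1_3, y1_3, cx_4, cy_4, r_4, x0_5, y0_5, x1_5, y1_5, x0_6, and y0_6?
x2_1 = 176; y2_1 = 280; x0_2 = 16; y0_2 = 192; x1_2 = 112; y1_2 = 296; x0_3 = 232; y0_3 = 80; x1_3 = 264; y1_3 = 184; cx_4 = 232; cy_4 = 232; r_4 = 32; x0_5 = 72; y0_5 = 96; x1_5 = 208; y1_5 = 168; x0_6 = 264; y0_6 = 176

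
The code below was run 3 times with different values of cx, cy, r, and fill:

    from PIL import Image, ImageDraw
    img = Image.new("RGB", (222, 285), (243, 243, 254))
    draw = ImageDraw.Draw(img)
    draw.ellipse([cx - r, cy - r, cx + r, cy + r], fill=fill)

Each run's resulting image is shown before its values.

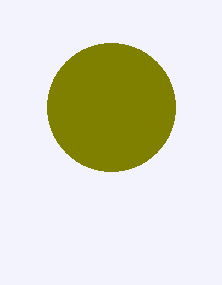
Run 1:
cx = 111; cy = 107; r = 64; fill = 'olive'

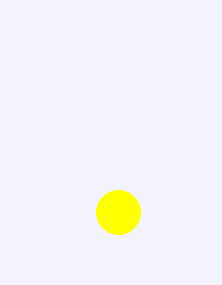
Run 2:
cx = 118, cy = 212, r = 22, fill = 'yellow'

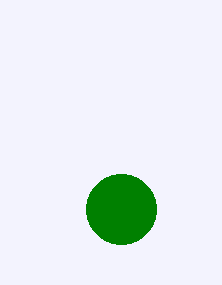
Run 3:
cx = 121; cy = 209; r = 35; fill = 'green'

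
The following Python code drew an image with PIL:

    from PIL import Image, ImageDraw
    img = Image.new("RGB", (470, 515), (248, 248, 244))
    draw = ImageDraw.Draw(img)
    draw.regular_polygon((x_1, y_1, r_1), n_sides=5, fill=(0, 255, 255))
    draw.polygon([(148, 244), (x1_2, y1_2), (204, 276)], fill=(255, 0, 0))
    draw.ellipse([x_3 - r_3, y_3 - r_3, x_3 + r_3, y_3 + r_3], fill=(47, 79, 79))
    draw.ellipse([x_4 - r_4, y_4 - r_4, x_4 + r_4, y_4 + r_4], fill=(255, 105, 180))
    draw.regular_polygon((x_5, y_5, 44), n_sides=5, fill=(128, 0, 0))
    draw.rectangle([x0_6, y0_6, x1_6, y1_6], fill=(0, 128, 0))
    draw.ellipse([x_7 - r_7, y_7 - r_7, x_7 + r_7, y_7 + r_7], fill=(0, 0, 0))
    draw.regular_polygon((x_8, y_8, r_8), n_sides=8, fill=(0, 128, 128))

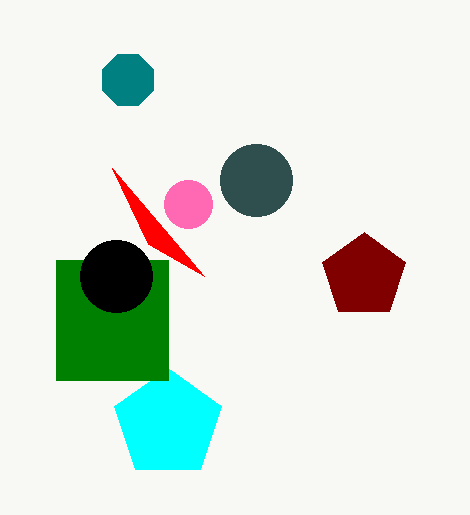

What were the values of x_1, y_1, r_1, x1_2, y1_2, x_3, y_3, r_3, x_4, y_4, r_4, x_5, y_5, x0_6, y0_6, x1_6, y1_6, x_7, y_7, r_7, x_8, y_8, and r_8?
x_1 = 168; y_1 = 424; r_1 = 56; x1_2 = 112; y1_2 = 168; x_3 = 256; y_3 = 180; r_3 = 36; x_4 = 188; y_4 = 204; r_4 = 24; x_5 = 364; y_5 = 276; x0_6 = 56; y0_6 = 260; x1_6 = 168; y1_6 = 380; x_7 = 116; y_7 = 276; r_7 = 36; x_8 = 128; y_8 = 80; r_8 = 28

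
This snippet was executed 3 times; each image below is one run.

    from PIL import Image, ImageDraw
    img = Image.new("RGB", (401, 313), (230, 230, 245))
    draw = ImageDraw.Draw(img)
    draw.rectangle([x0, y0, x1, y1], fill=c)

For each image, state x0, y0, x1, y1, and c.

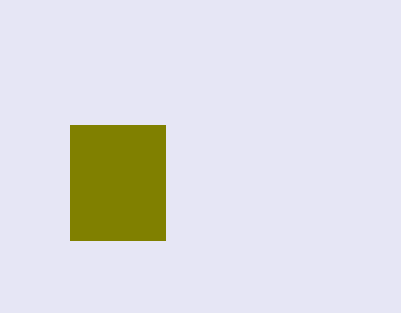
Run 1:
x0 = 70; y0 = 125; x1 = 165; y1 = 240; c = 'olive'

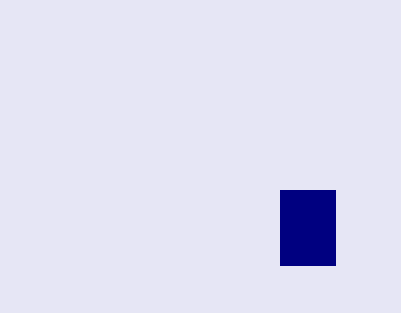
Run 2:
x0 = 280; y0 = 190; x1 = 335; y1 = 265; c = 'navy'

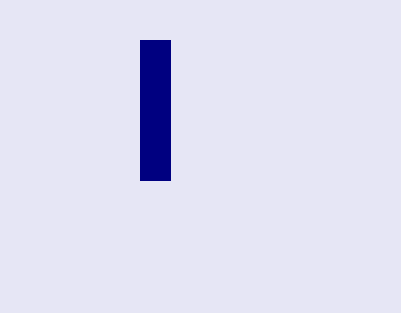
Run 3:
x0 = 140; y0 = 40; x1 = 170; y1 = 180; c = 'navy'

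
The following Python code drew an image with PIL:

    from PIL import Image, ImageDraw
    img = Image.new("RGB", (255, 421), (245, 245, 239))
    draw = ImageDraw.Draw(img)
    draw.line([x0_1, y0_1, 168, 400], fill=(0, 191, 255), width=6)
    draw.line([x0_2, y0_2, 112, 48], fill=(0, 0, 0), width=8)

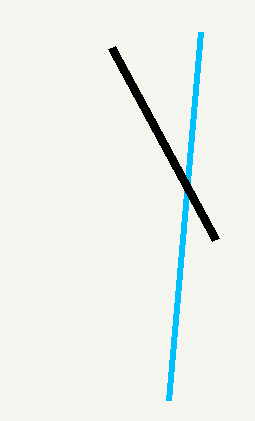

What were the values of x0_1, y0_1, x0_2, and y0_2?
x0_1 = 200, y0_1 = 32, x0_2 = 216, y0_2 = 240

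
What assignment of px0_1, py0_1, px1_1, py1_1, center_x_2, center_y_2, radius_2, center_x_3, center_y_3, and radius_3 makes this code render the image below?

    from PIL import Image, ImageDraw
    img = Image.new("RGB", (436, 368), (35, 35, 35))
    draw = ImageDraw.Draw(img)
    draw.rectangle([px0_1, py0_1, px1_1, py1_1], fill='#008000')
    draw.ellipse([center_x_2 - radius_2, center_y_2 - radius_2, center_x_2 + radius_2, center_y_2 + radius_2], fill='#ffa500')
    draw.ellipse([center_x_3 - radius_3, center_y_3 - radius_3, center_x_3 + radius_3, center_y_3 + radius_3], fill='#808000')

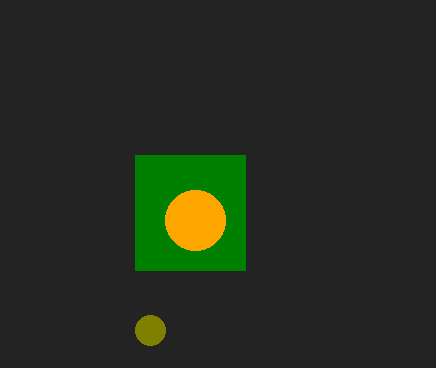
px0_1 = 135
py0_1 = 155
px1_1 = 245
py1_1 = 270
center_x_2 = 195
center_y_2 = 220
radius_2 = 30
center_x_3 = 150
center_y_3 = 330
radius_3 = 15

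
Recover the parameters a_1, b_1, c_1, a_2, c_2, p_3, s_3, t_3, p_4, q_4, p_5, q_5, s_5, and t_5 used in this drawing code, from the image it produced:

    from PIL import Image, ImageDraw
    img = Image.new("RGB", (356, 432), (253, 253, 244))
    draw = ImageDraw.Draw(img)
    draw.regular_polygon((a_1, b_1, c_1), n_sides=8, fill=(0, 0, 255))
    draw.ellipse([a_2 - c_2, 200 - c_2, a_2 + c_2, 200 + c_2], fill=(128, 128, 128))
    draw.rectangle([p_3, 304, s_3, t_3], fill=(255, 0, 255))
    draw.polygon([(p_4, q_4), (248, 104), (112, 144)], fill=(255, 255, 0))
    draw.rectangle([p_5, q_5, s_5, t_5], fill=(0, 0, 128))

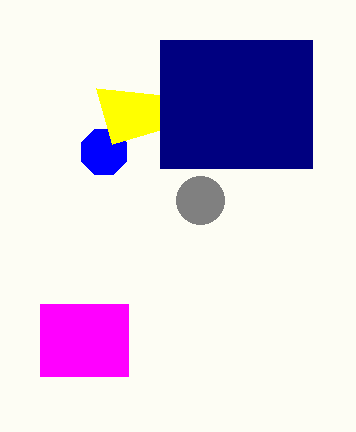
a_1 = 104; b_1 = 152; c_1 = 24; a_2 = 200; c_2 = 24; p_3 = 40; s_3 = 128; t_3 = 376; p_4 = 96; q_4 = 88; p_5 = 160; q_5 = 40; s_5 = 312; t_5 = 168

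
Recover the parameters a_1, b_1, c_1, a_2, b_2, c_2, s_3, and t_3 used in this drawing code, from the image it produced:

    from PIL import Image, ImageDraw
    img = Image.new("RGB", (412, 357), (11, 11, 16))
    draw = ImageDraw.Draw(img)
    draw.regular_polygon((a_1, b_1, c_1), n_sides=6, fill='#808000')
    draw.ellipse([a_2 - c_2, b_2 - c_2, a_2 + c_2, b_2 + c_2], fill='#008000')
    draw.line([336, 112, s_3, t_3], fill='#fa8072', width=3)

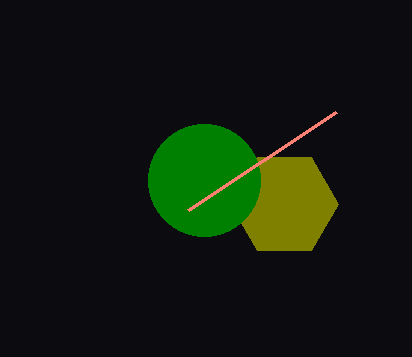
a_1 = 284, b_1 = 204, c_1 = 54, a_2 = 204, b_2 = 180, c_2 = 56, s_3 = 188, t_3 = 210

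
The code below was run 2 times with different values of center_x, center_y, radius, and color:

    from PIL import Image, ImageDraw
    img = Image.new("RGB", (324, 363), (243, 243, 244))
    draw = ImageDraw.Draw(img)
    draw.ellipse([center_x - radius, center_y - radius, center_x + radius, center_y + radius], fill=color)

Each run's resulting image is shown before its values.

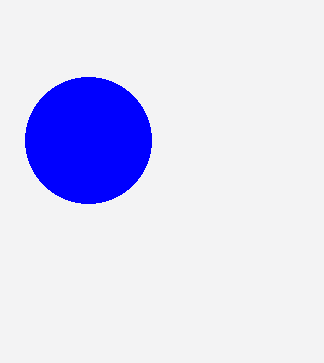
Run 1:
center_x = 88, center_y = 140, radius = 63, color = 'blue'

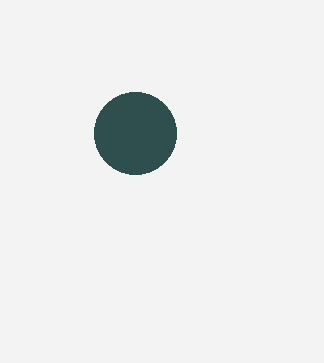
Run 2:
center_x = 135, center_y = 133, radius = 41, color = 'darkslategray'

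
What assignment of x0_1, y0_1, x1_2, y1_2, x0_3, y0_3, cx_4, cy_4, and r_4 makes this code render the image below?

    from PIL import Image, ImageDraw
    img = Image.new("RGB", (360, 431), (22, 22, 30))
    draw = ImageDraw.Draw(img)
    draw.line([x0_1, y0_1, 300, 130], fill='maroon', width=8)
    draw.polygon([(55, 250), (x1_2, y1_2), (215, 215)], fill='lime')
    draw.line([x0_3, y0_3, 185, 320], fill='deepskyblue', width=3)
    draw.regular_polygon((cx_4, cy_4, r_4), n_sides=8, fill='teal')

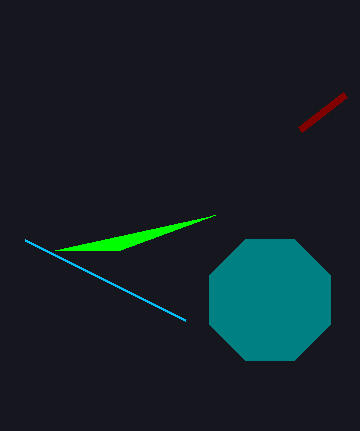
x0_1 = 345
y0_1 = 95
x1_2 = 120
y1_2 = 250
x0_3 = 25
y0_3 = 240
cx_4 = 270
cy_4 = 300
r_4 = 65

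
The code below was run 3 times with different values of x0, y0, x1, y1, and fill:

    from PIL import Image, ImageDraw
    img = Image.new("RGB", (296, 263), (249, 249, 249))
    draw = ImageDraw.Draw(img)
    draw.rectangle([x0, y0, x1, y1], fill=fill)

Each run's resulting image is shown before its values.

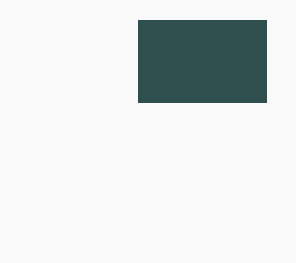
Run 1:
x0 = 138; y0 = 20; x1 = 266; y1 = 102; fill = 'darkslategray'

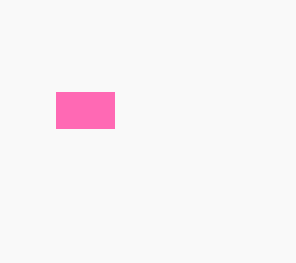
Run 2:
x0 = 56; y0 = 92; x1 = 114; y1 = 128; fill = 'hotpink'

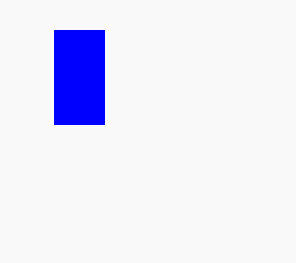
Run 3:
x0 = 54, y0 = 30, x1 = 104, y1 = 124, fill = 'blue'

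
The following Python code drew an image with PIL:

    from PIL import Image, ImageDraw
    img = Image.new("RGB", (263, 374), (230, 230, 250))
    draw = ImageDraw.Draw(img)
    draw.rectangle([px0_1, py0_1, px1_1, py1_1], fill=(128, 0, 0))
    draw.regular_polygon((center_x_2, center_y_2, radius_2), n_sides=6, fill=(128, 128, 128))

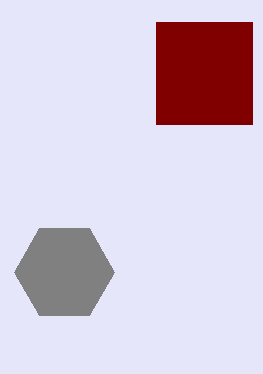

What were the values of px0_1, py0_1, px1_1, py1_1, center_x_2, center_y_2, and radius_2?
px0_1 = 156
py0_1 = 22
px1_1 = 252
py1_1 = 124
center_x_2 = 64
center_y_2 = 272
radius_2 = 50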